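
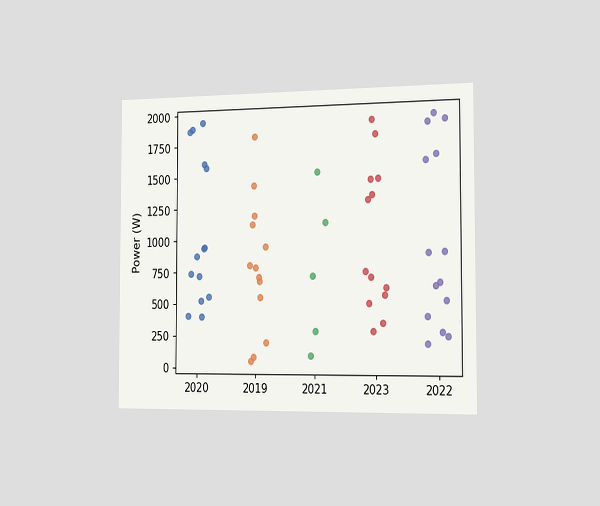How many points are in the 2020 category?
14

The chart is viewed slightly from the right. Counting the markers in the 2020 column gives 14.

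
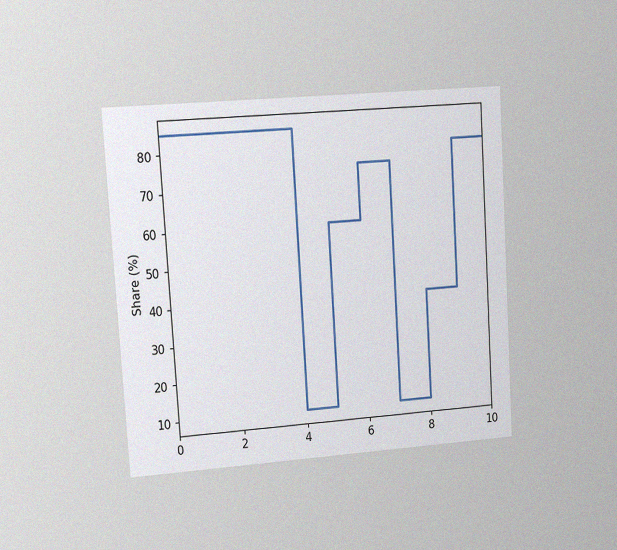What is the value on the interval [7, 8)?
10%

The chart is tilted about 4° counter-clockwise and viewed at a slight angle, with some photo noise. On [7, 8) the step sits at 10%.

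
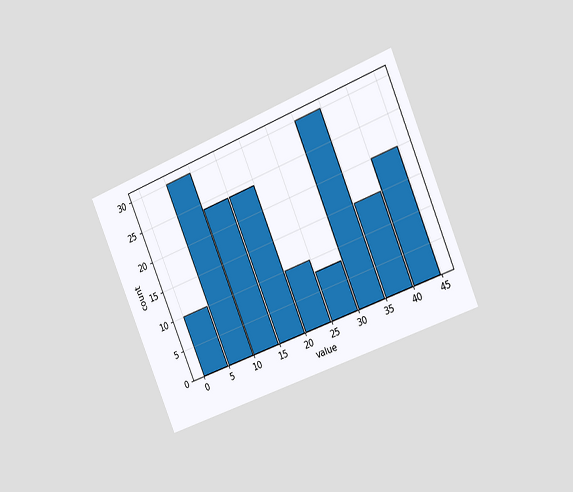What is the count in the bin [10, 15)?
The chart is tilted about 23° counter-clockwise and viewed slightly from the right. The [10, 15) bin has height 24.

24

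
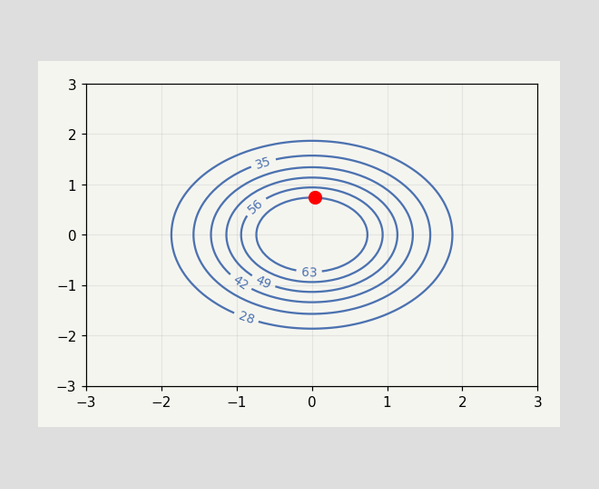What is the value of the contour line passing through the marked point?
63

The marked point sits on the contour labelled 63.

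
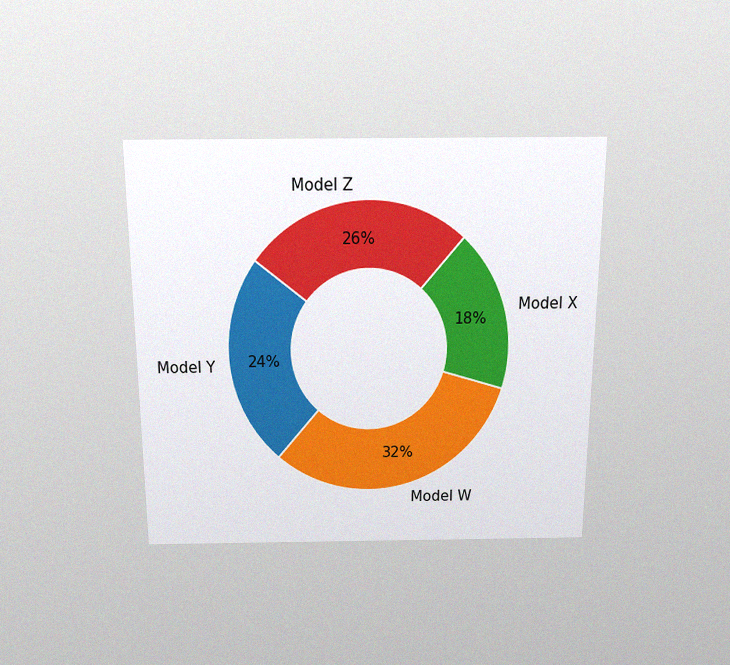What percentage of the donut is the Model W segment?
The chart is viewed slightly from above, with some photo noise. The Model W segment takes up 32% of the ring.

32%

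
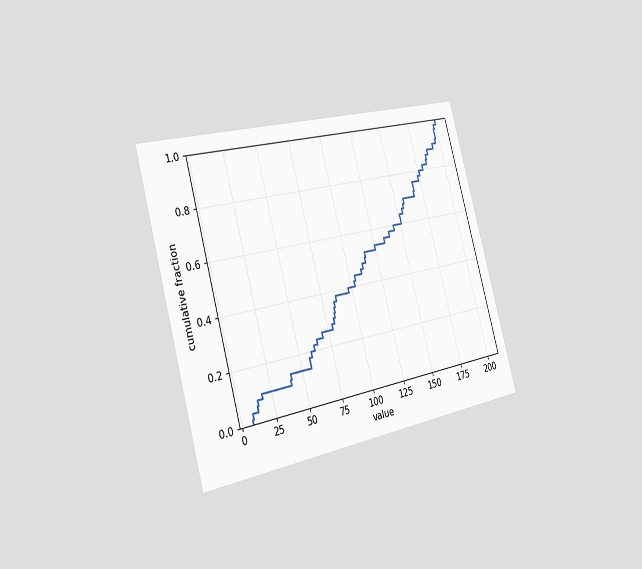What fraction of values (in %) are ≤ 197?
The chart is tilted about 15° counter-clockwise and viewed slightly from the left. At x=197 the ECDF step is at 96%.

96%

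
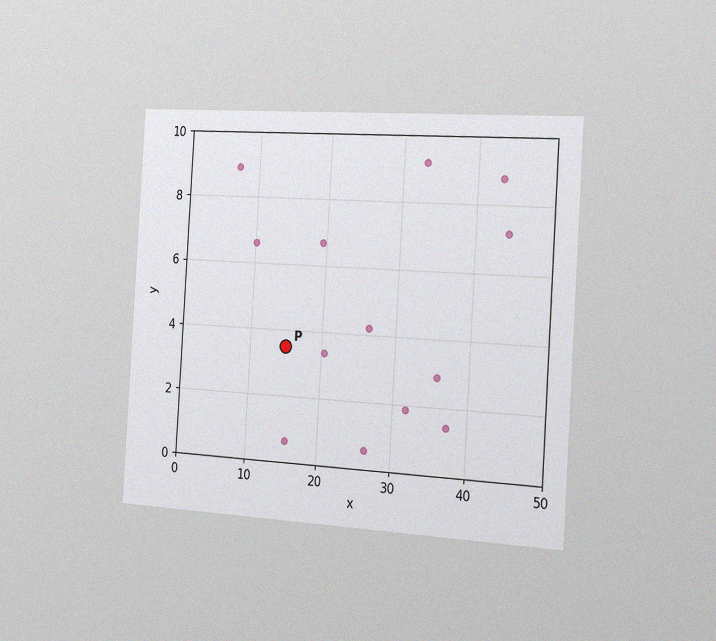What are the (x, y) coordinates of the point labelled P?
(15, 3.5)

The chart is tilted about 3° clockwise and viewed slightly from the right, with some photo noise. Following the gridlines from P to each axis, P sits at (15, 3.5).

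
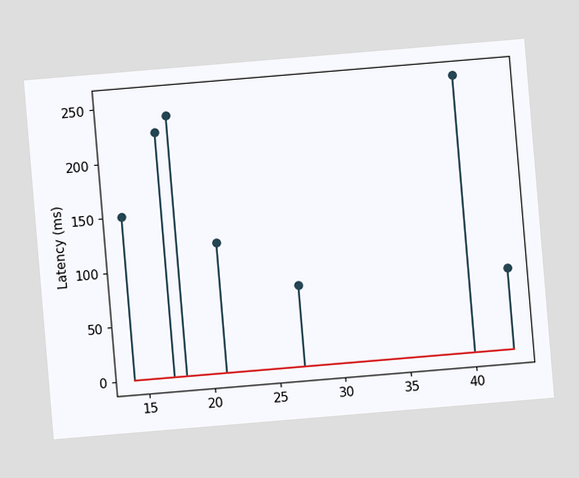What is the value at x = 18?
240ms

The chart is tilted about 5° counter-clockwise. The stem at x=18 reaches 240ms.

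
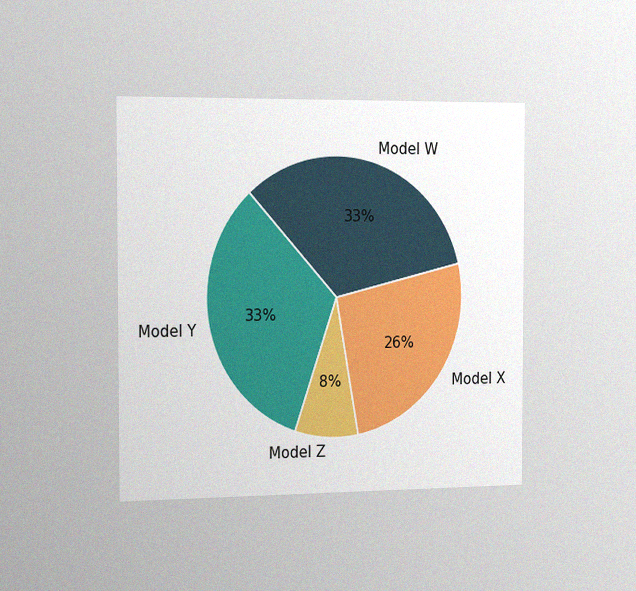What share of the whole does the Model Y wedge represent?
The chart is viewed slightly from the left, with some photo noise. The Model Y slice takes up 33% of the pie.

33%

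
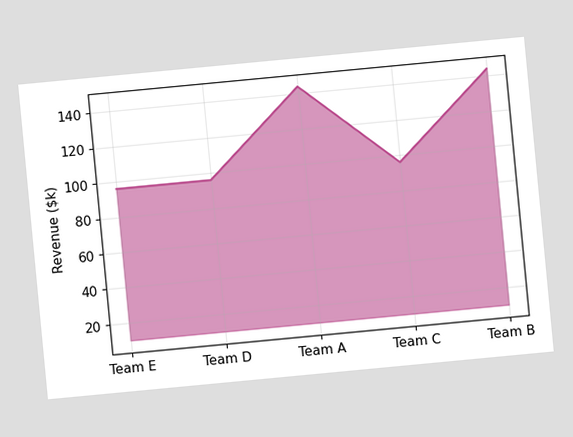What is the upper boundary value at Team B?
$144k

The chart is tilted about 5° counter-clockwise. At Team B the upper boundary is at $144k.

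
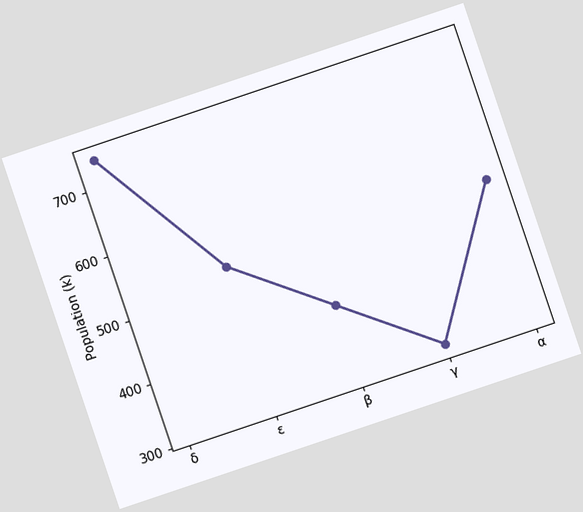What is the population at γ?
318k

The chart is tilted about 19° counter-clockwise. At γ, the line is at 318k.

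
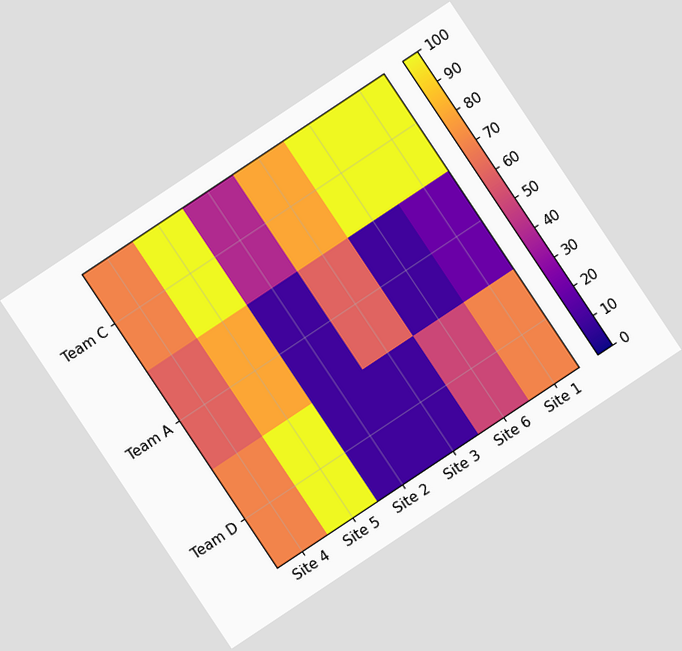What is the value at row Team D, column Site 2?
The chart is tilted about 34° counter-clockwise. Matching cell (Team D, Site 2) against the colorbar gives 10.

10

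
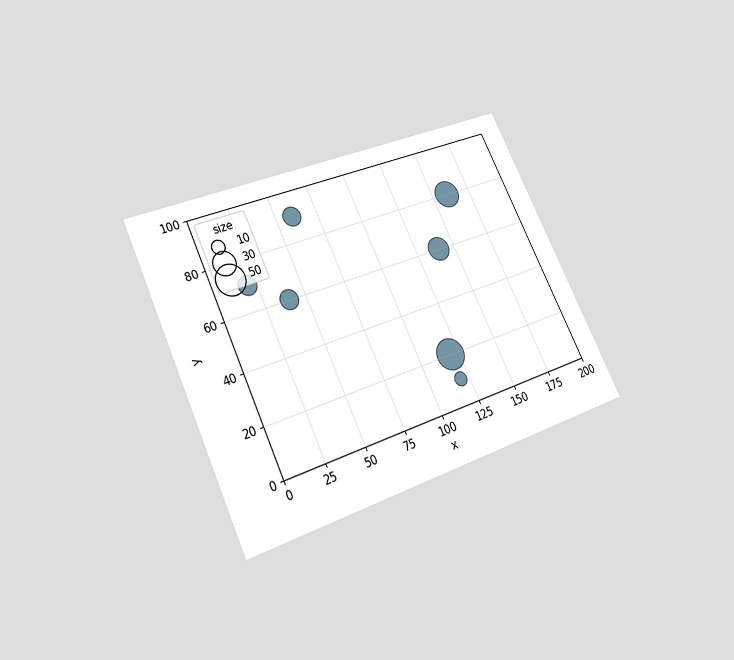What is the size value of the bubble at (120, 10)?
The chart is tilted about 25° counter-clockwise and viewed slightly from below. Matching the bubble at (120, 10) against the size legend gives 10.

10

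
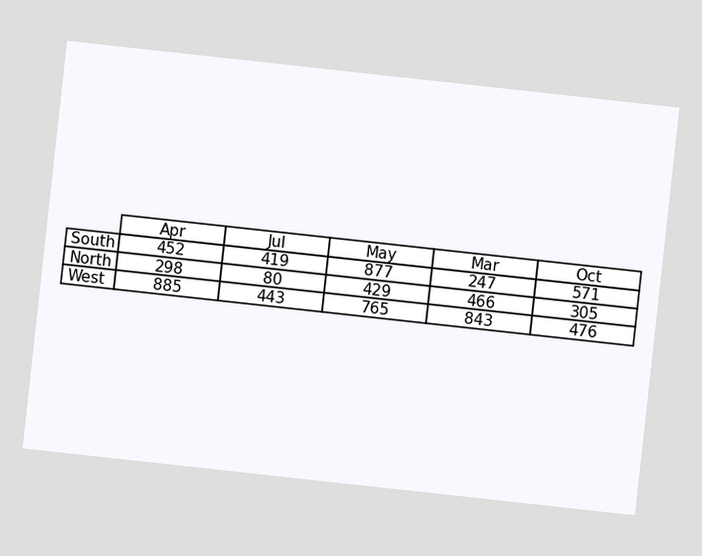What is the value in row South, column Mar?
The chart is tilted about 6° clockwise. The (South, Mar) cell reads 247.

247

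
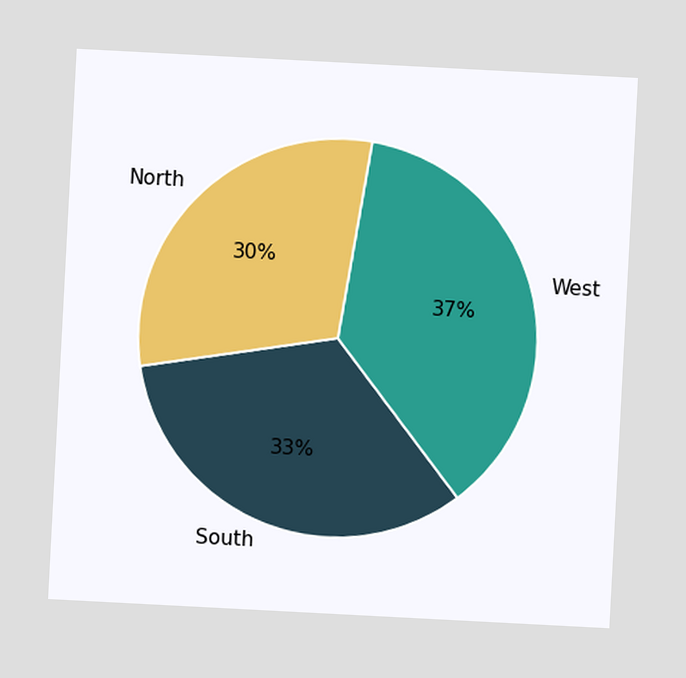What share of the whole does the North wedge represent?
30%

The chart is tilted about 3° clockwise. The North slice takes up 30% of the pie.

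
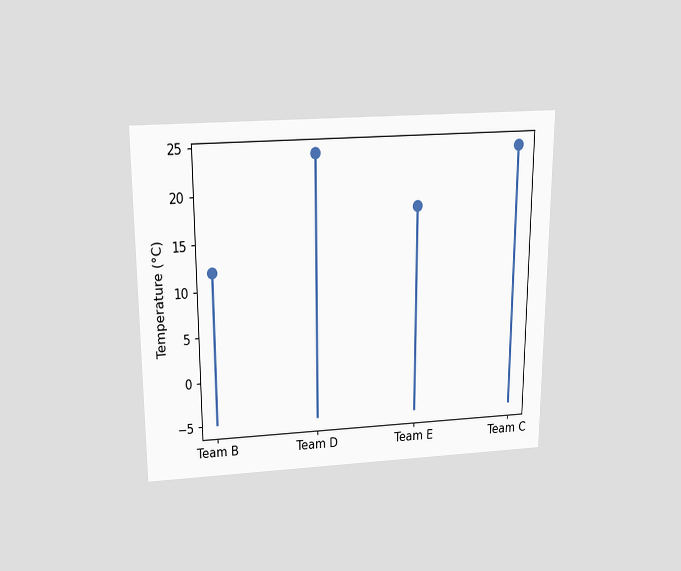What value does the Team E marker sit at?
The chart is viewed slightly from above. The Team E marker sits at 18°C.

18°C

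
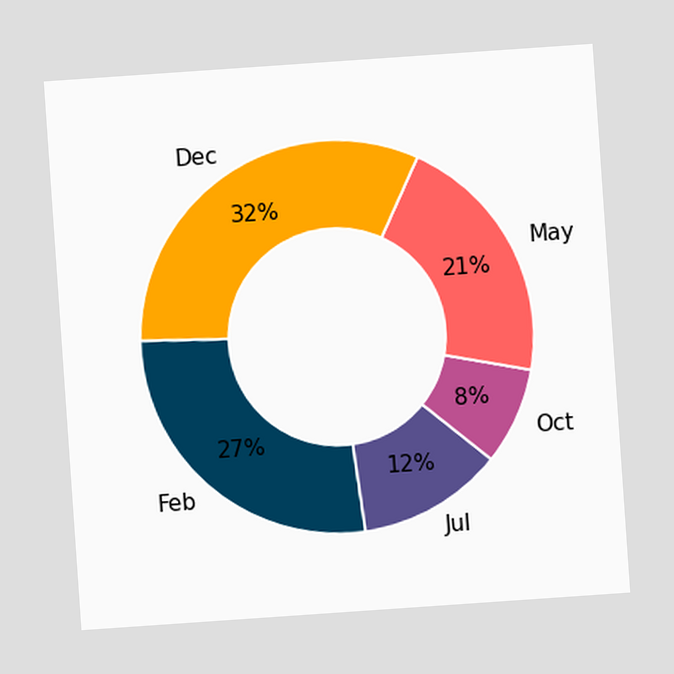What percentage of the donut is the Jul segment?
12%

The chart is tilted about 4° counter-clockwise. The Jul segment takes up 12% of the ring.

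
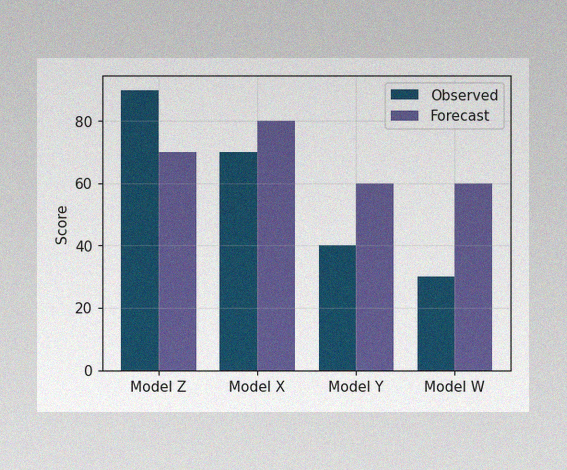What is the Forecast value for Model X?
The image has some photo noise and uneven lighting. The Forecast bar at Model X reaches 80 on the y-axis.

80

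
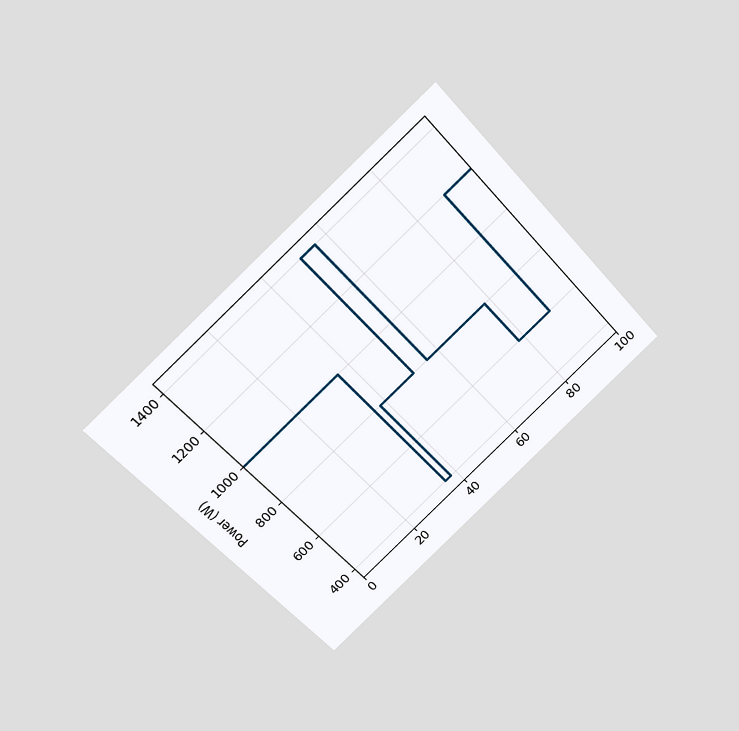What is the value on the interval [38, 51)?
800W

The chart is tilted about 41° counter-clockwise and viewed slightly from above. On [38, 51) the step sits at 800W.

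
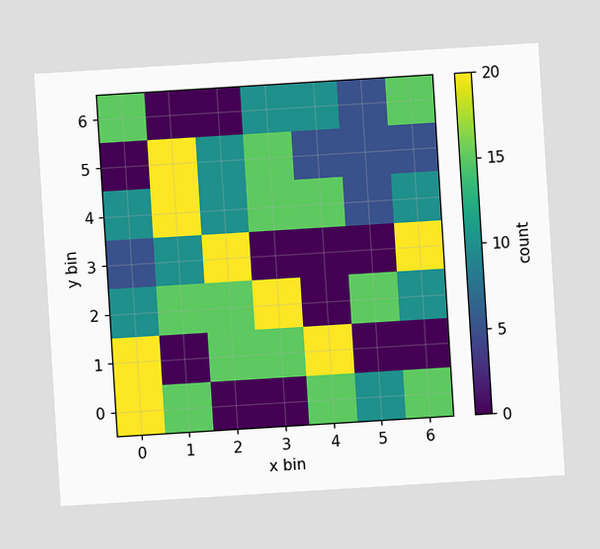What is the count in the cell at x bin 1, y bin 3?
10

The chart is tilted about 4° counter-clockwise. Matching the cell (1, 3) against the colorbar gives 10.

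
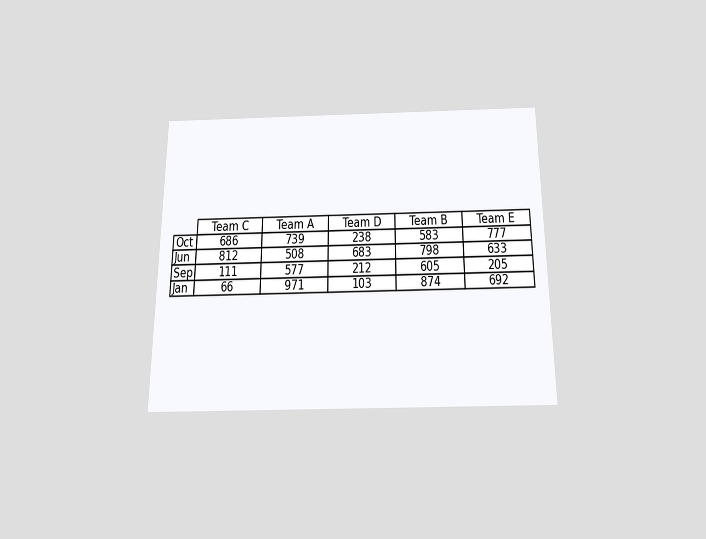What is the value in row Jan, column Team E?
692

The chart is viewed slightly from below. The (Jan, Team E) cell reads 692.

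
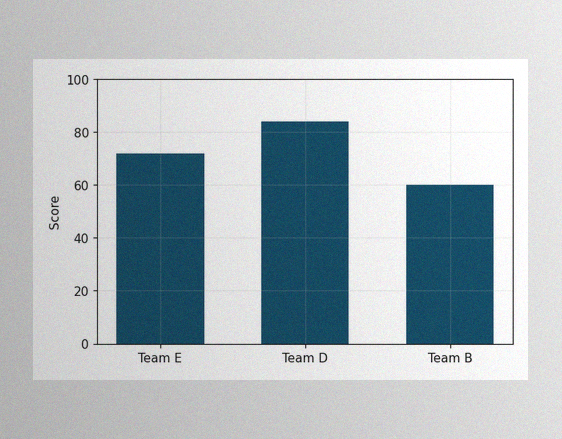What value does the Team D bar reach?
The image has some photo noise and uneven lighting. Reading along the chart's y-axis, the Team D bar reaches 84.

84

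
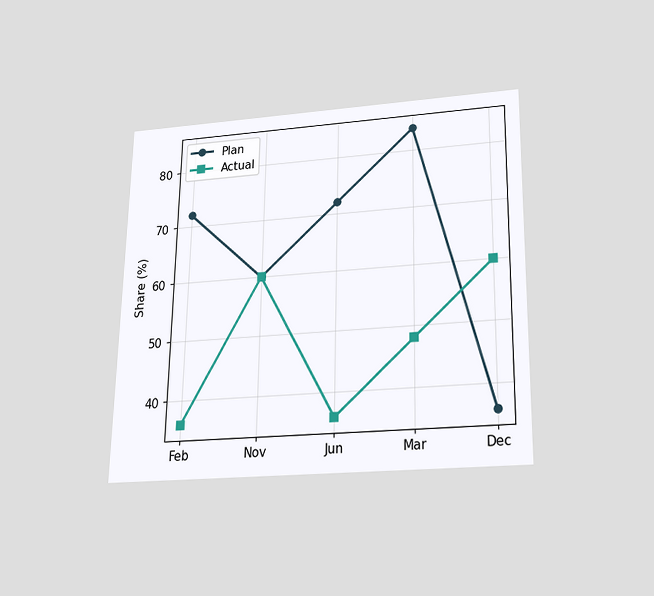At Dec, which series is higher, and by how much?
Actual, by 24%

The chart is viewed slightly from below. At Dec, Actual sits above the other line by 24%.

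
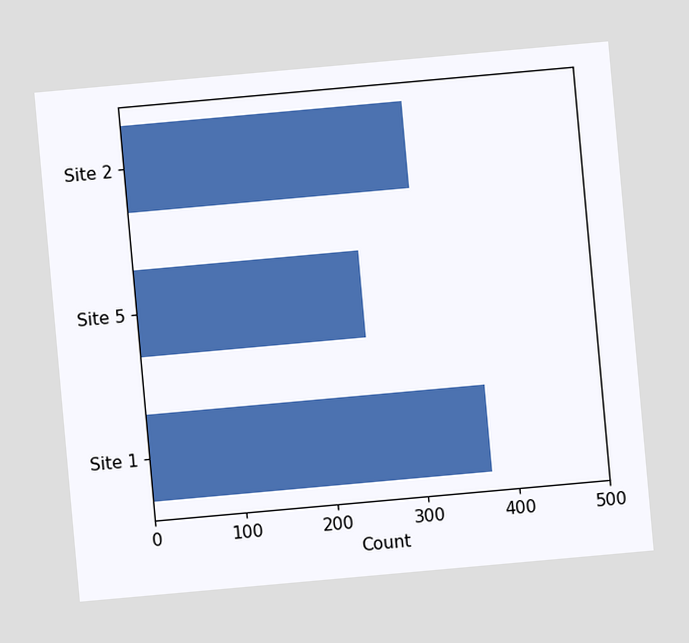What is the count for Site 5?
248

The chart is tilted about 5° counter-clockwise. Reading along the chart's x-axis, the Site 5 bar reaches 248.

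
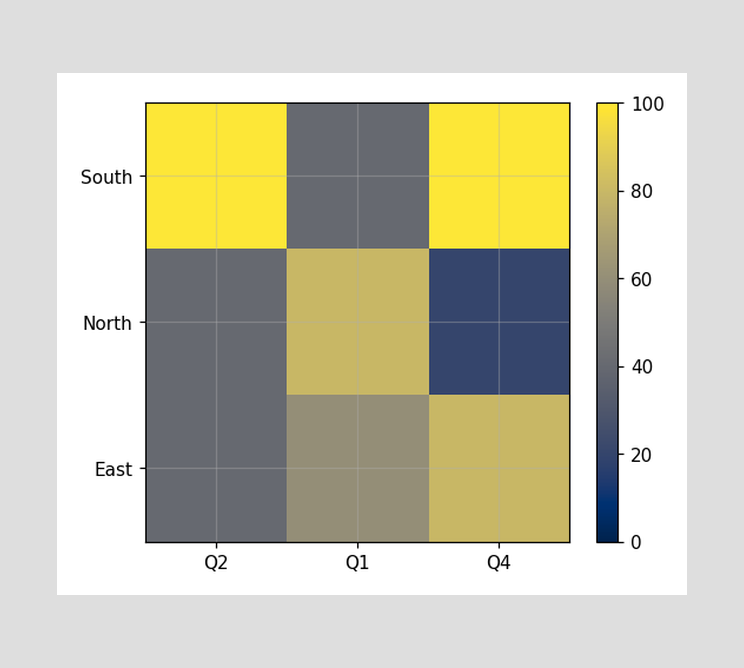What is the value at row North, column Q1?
80

Matching cell (North, Q1) against the colorbar gives 80.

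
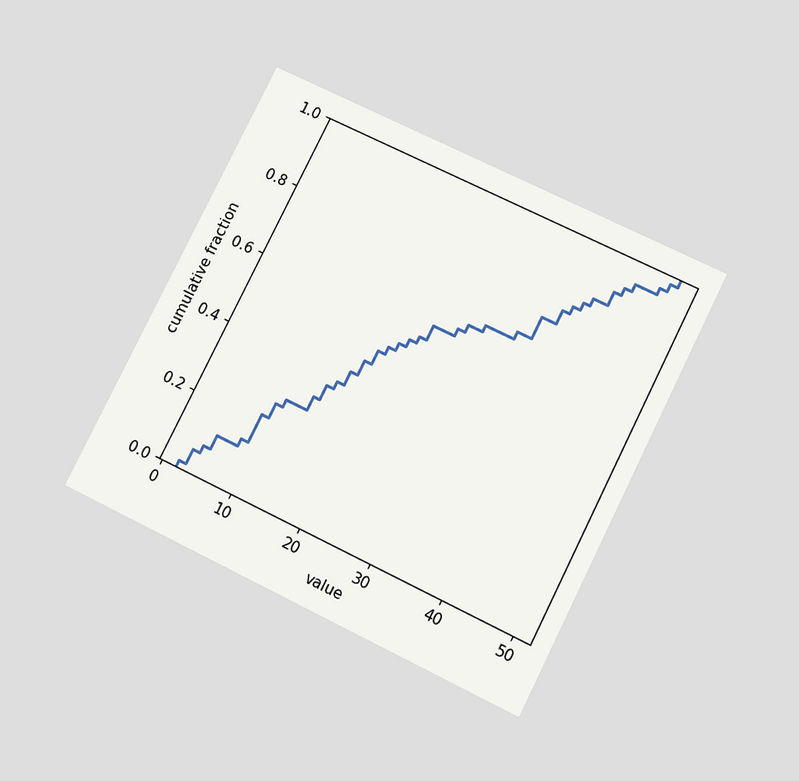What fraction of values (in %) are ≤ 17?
42%

The chart is tilted about 26° clockwise and viewed slightly from below. At x=17 the ECDF step is at 42%.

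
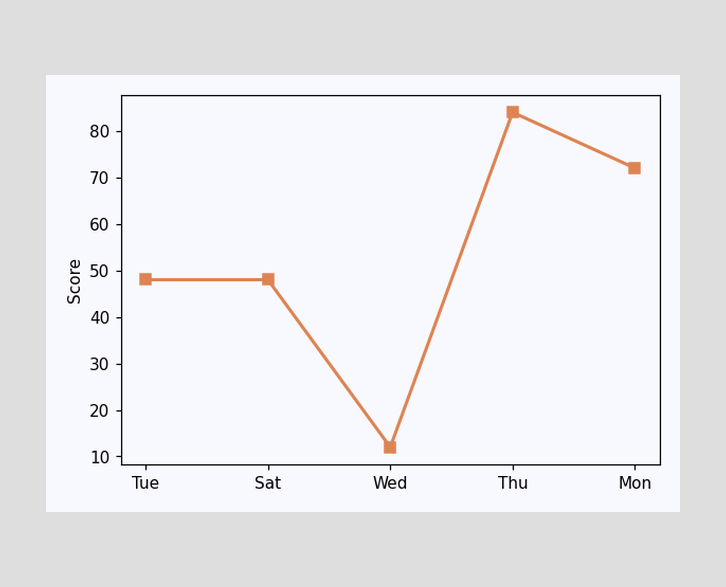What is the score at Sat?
At Sat, the line is at 48.

48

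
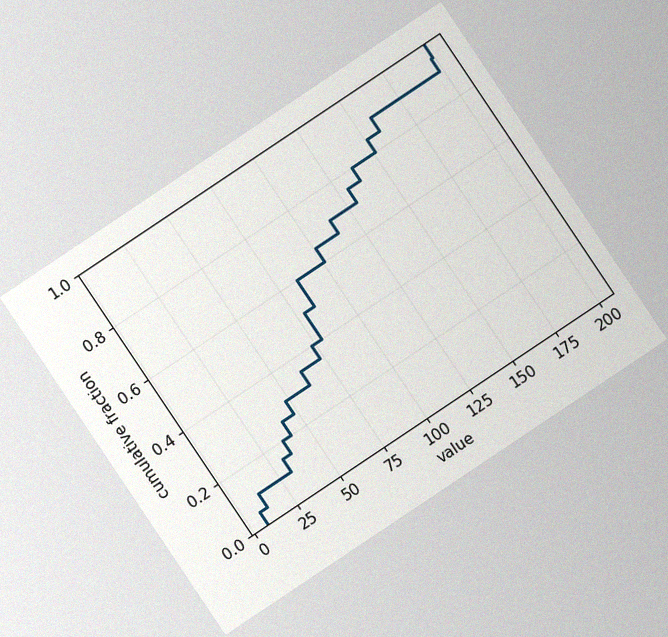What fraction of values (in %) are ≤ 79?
50%

The chart is tilted about 34° counter-clockwise, with some photo noise. At x=79 the ECDF step is at 50%.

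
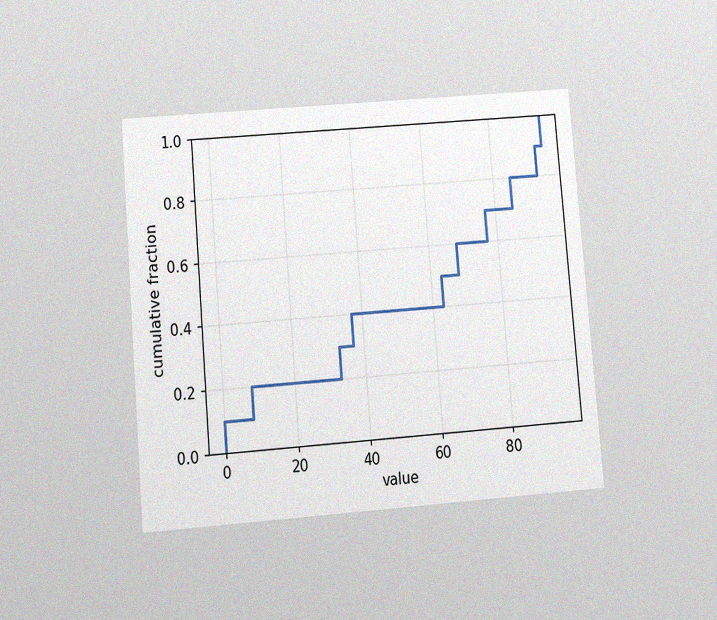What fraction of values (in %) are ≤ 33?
30%

The chart is tilted about 5° counter-clockwise and viewed slightly from below, with some photo noise. At x=33 the ECDF step is at 30%.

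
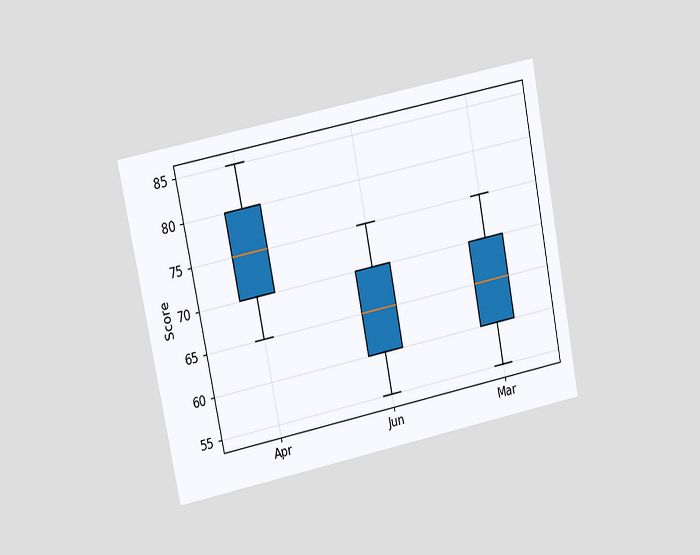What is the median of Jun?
The chart is tilted about 11° counter-clockwise and viewed at a slight angle. The median line in the Jun box sits at 65.

65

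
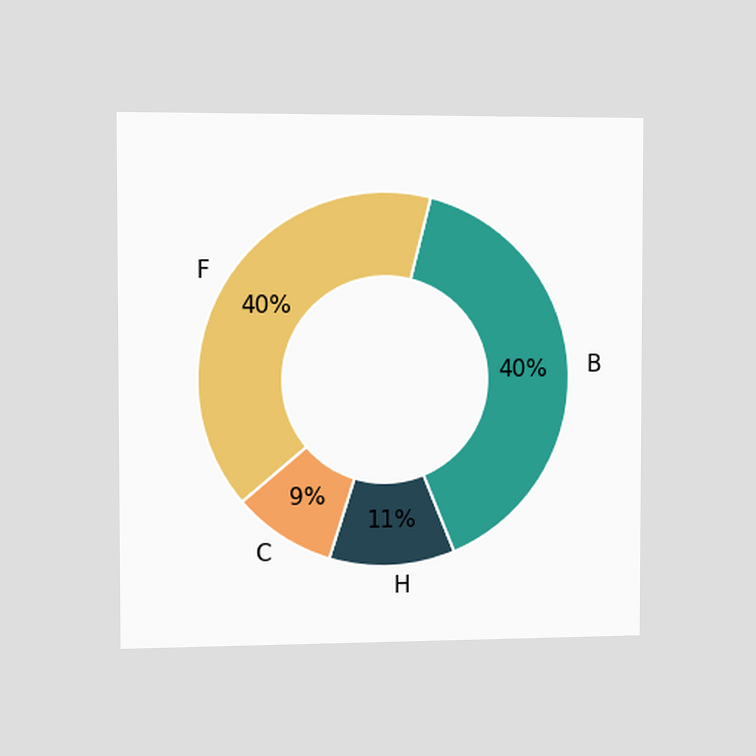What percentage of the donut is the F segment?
The chart is viewed slightly from the left. The F segment takes up 40% of the ring.

40%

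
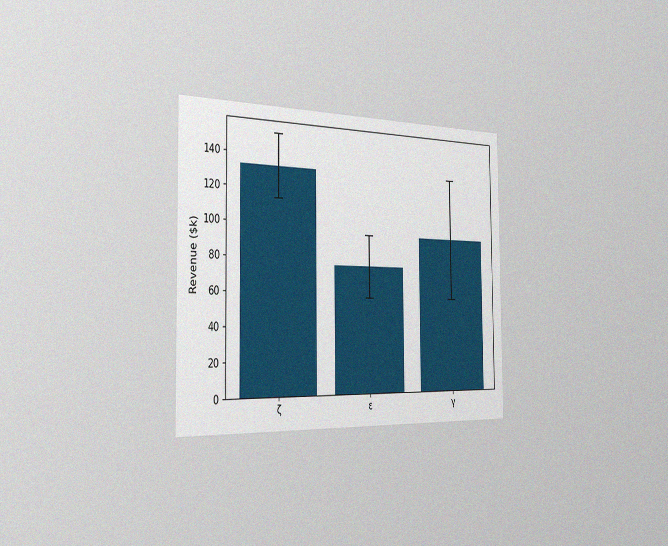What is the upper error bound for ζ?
The chart is viewed slightly from the left, with some photo noise. The ζ bar's upper whisker reaches $152k.

$152k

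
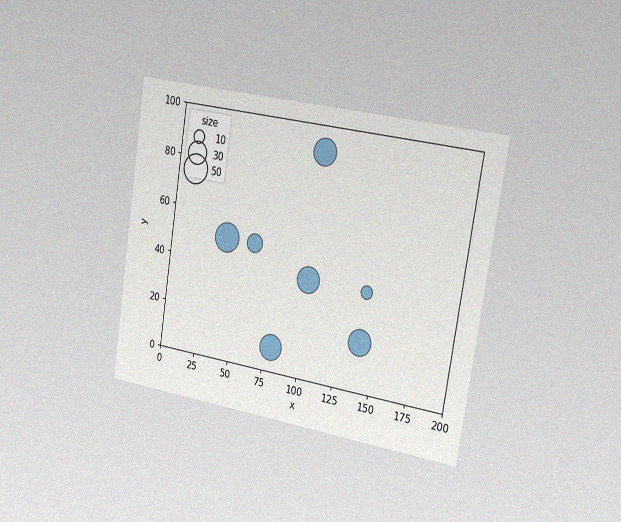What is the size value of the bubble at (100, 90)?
The chart is tilted about 9° clockwise and viewed slightly from the right, with some photo noise. Matching the bubble at (100, 90) against the size legend gives 40.

40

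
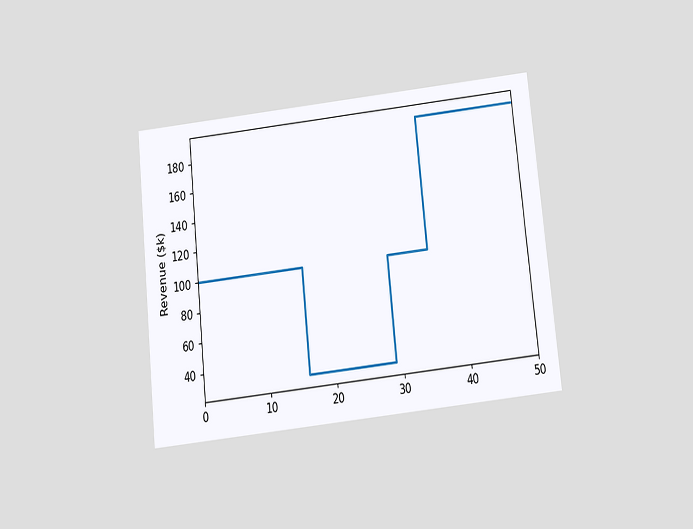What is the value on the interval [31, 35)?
$100k

The chart is tilted about 6° counter-clockwise and viewed slightly from below. On [31, 35) the step sits at $100k.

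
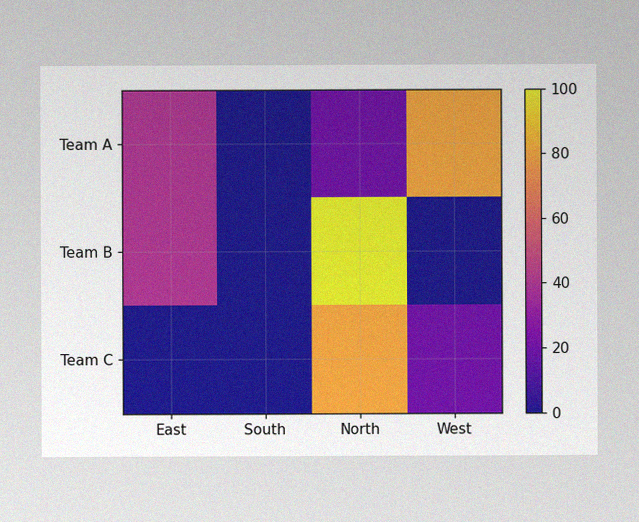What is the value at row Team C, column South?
0

The image has some photo noise and uneven lighting. Matching cell (Team C, South) against the colorbar gives 0.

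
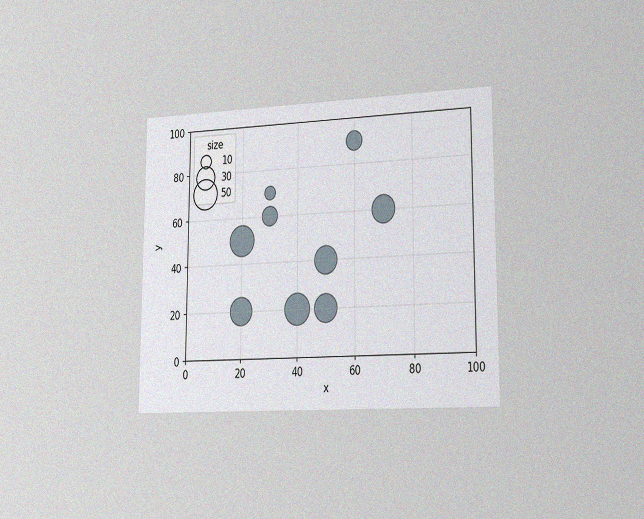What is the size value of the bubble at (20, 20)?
40

The chart is viewed slightly from the right, with some photo noise. Matching the bubble at (20, 20) against the size legend gives 40.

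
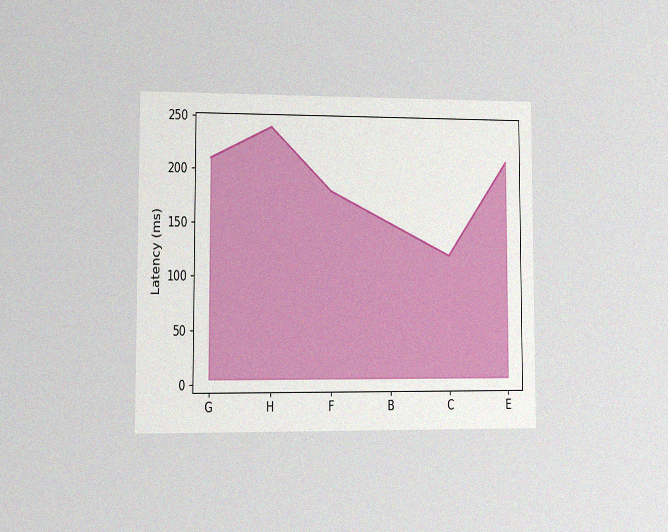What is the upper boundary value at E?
210ms

The chart is viewed at a slight angle, with some photo noise. At E the upper boundary is at 210ms.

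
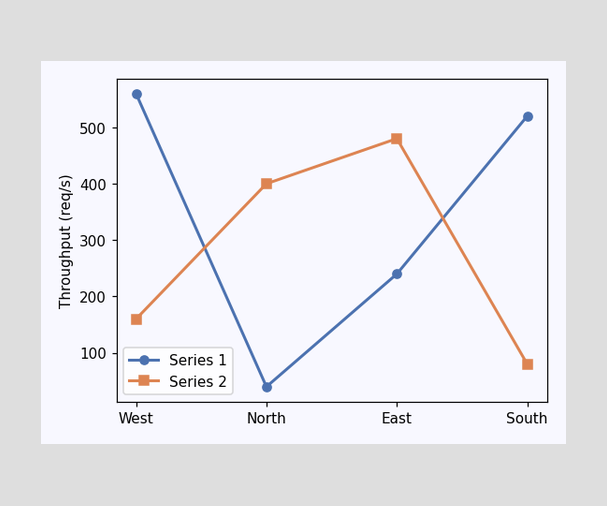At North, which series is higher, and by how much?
Series 2, by 360req/s

At North, Series 2 sits above the other line by 360req/s.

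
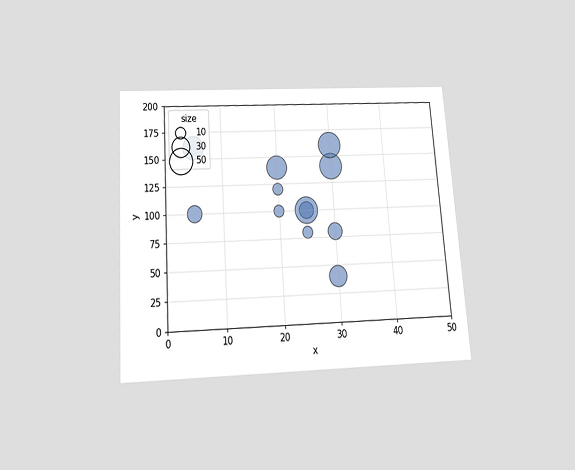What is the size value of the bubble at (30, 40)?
The chart is tilted about 4° counter-clockwise and viewed slightly from below. Matching the bubble at (30, 40) against the size legend gives 30.

30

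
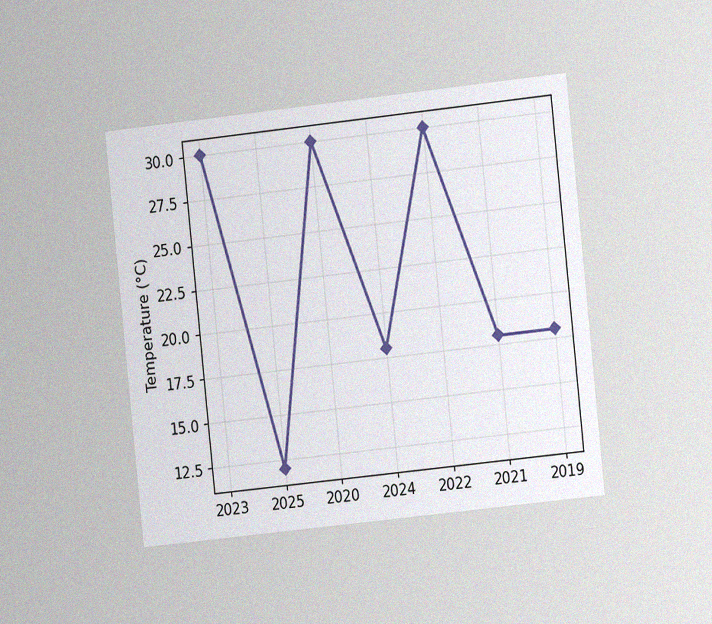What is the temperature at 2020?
The chart is tilted about 6° counter-clockwise and viewed at a slight angle, with some photo noise. At 2020, the line is at 30°C.

30°C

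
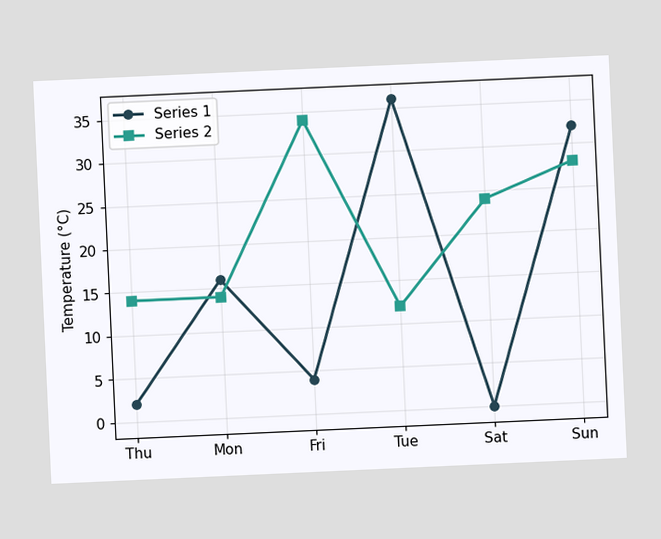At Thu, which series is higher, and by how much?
Series 2, by 12°C

The chart is tilted about 3° counter-clockwise. At Thu, Series 2 sits above the other line by 12°C.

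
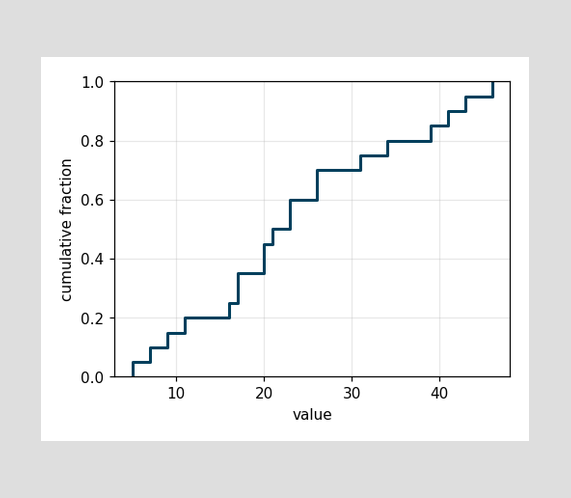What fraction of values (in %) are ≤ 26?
At x=26 the ECDF step is at 70%.

70%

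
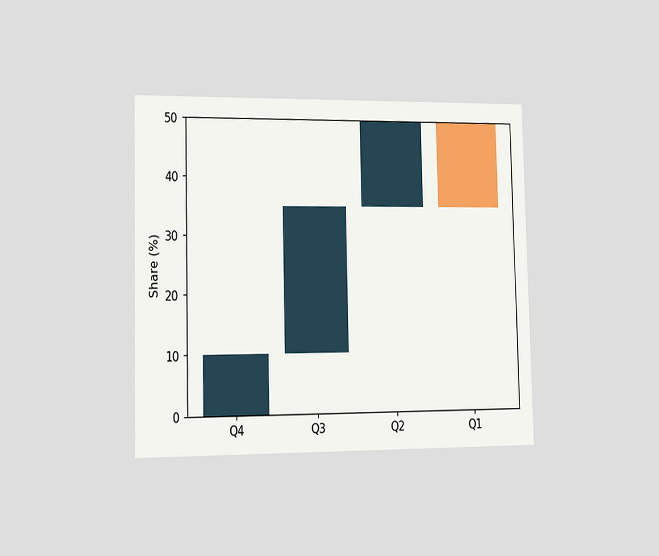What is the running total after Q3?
The chart is viewed slightly from the left. After Q3 the running total reaches 35%.

35%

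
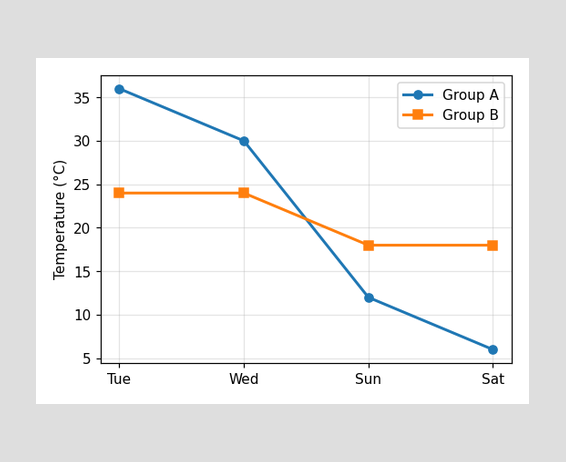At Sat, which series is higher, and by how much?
Group B, by 12°C

At Sat, Group B sits above the other line by 12°C.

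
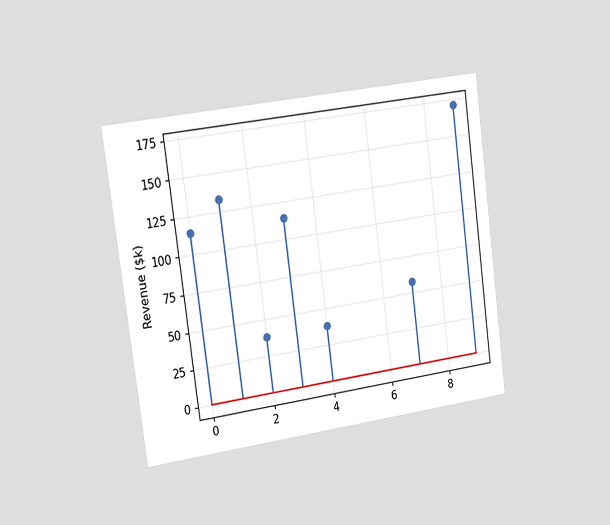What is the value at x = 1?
The chart is tilted about 8° counter-clockwise and viewed slightly from the left. The stem at x=1 reaches $133k.

$133k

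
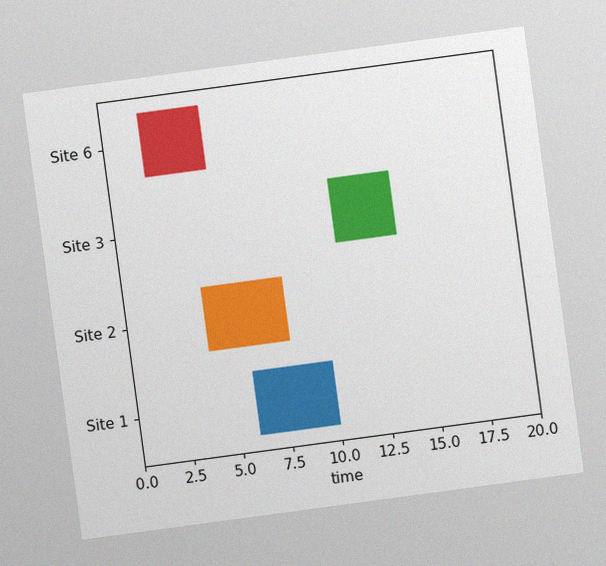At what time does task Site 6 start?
2

The chart is tilted about 8° counter-clockwise, with some photo noise. The Site 6 bar begins at t=2.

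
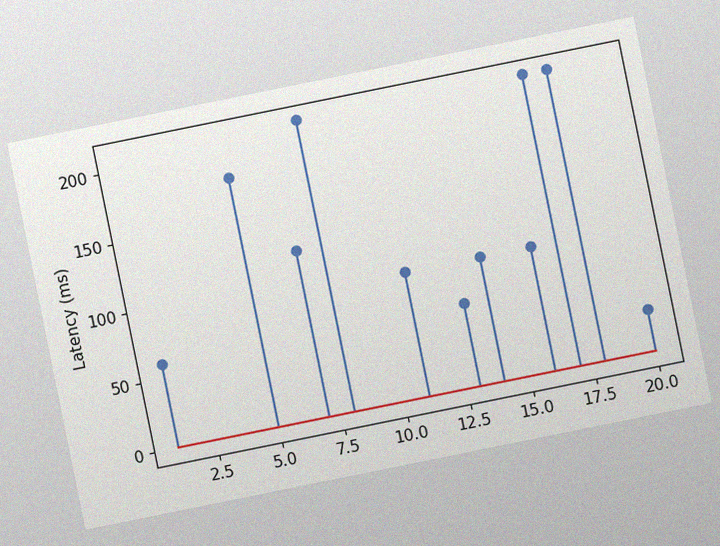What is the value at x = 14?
90ms

The chart is tilted about 11° counter-clockwise, with some photo noise. The stem at x=14 reaches 90ms.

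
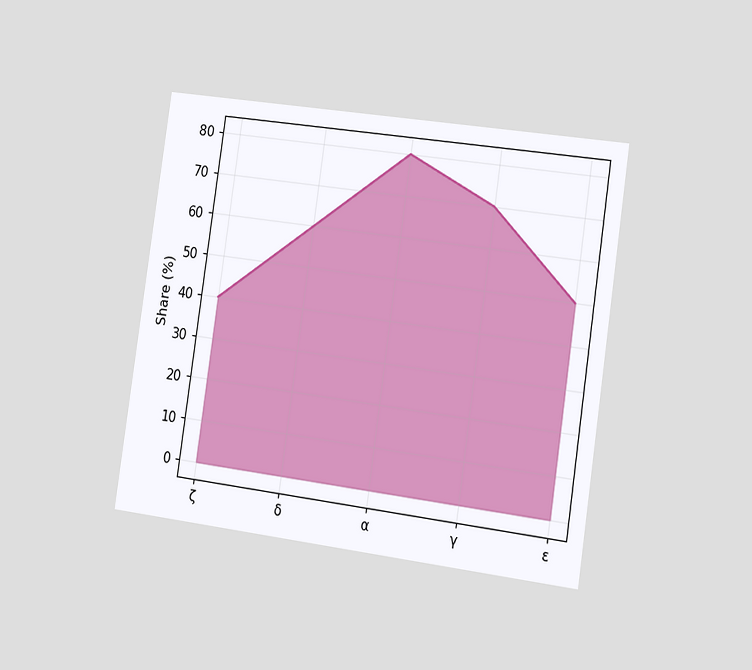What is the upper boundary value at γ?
70%

The chart is tilted about 8° clockwise and viewed slightly from the right. At γ the upper boundary is at 70%.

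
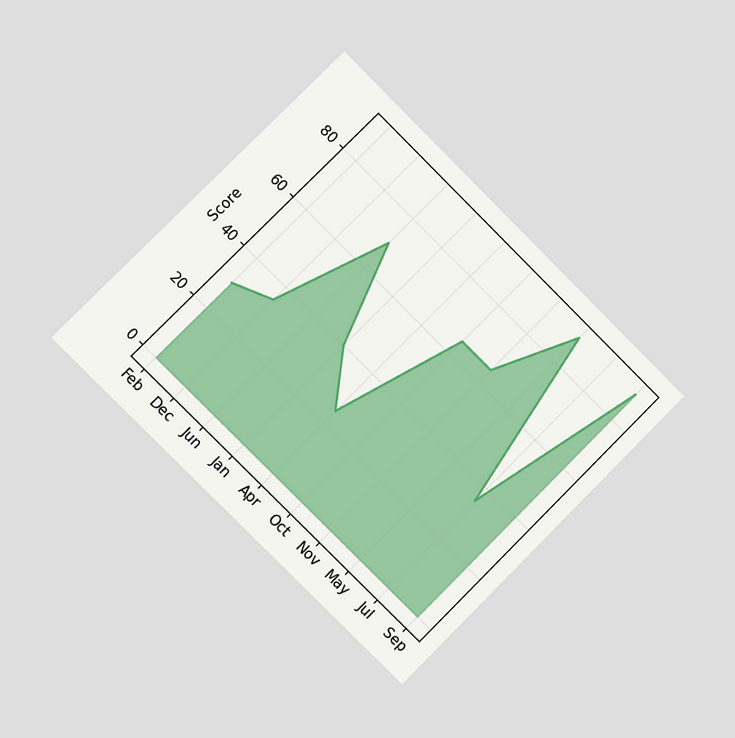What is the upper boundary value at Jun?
The chart is tilted about 45° clockwise and viewed slightly from the left. At Jun the upper boundary is at 70.

70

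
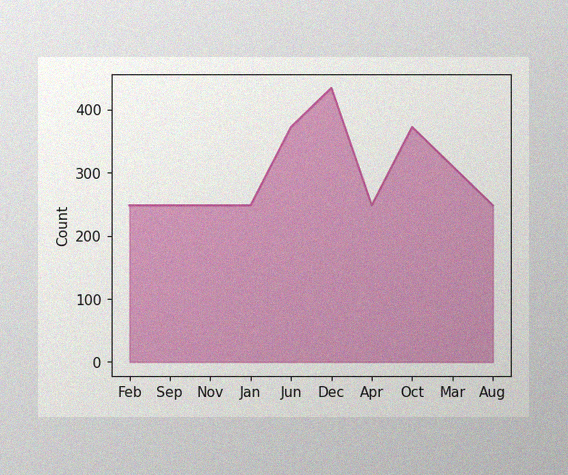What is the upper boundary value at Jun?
The image has some photo noise and uneven lighting. At Jun the upper boundary is at 372.

372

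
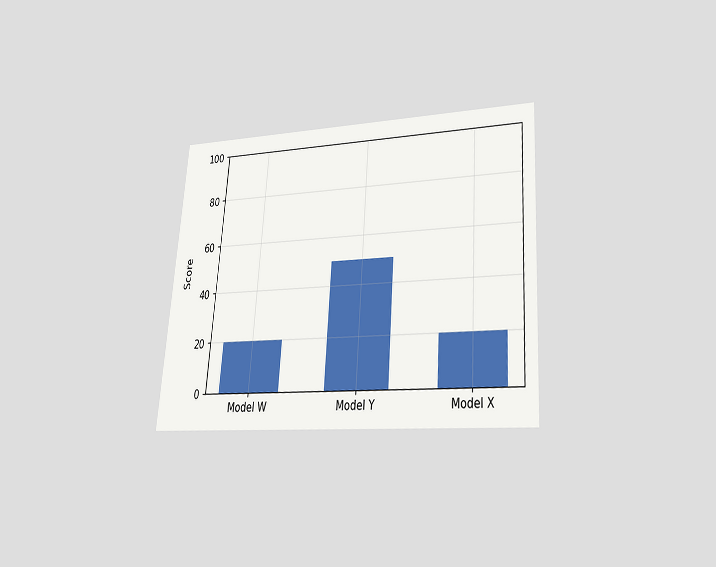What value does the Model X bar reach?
The chart is tilted about 4° clockwise and viewed slightly from below. Reading along the chart's y-axis, the Model X bar reaches 20.

20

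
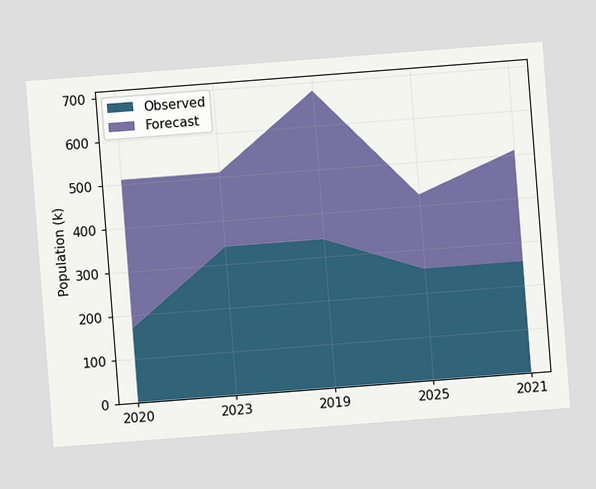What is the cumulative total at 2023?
510k

The chart is tilted about 4° counter-clockwise. The stacked total at 2023 reaches 510k.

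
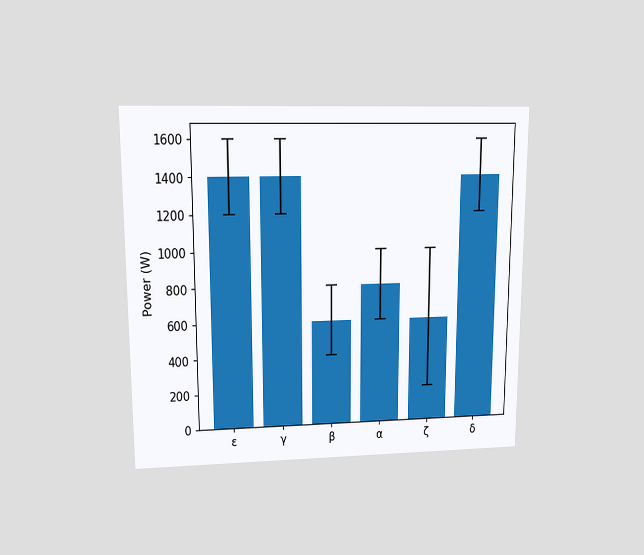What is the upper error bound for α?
The chart is viewed at a slight angle. The α bar's upper whisker reaches 1000W.

1000W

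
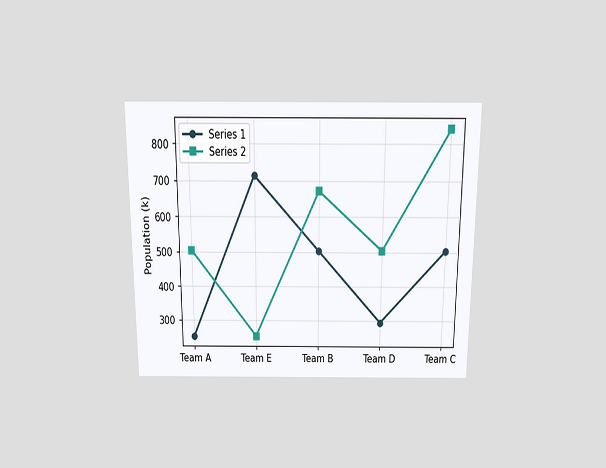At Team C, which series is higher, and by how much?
Series 2, by 336k

The chart is viewed slightly from above. At Team C, Series 2 sits above the other line by 336k.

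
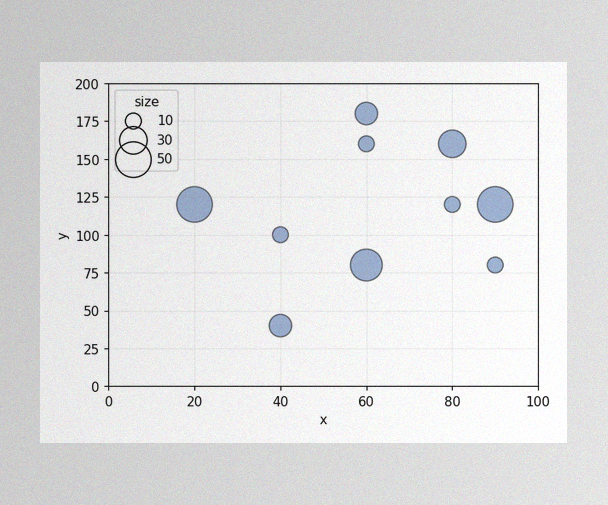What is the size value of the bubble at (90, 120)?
50

The image has some photo noise and uneven lighting. Matching the bubble at (90, 120) against the size legend gives 50.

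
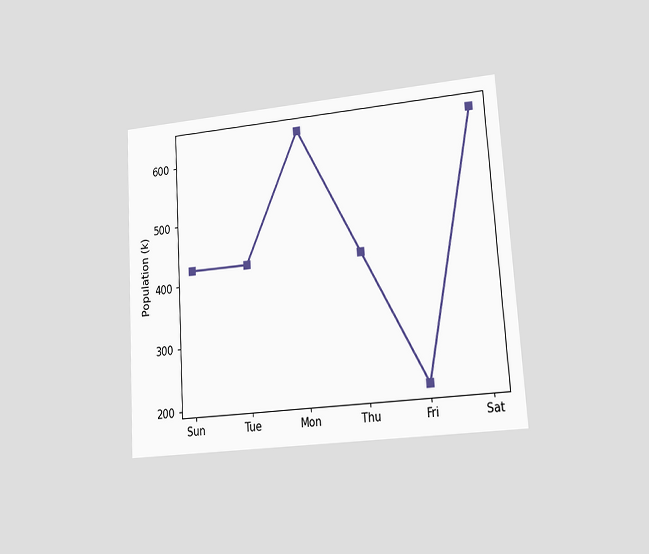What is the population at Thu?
The chart is tilted about 4° counter-clockwise and viewed at a slight angle. At Thu, the line is at 424k.

424k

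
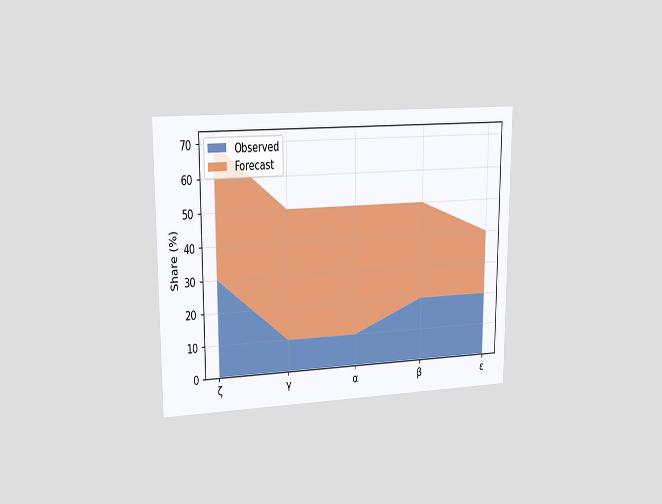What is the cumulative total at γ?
50%

The chart is viewed slightly from the left. The stacked total at γ reaches 50%.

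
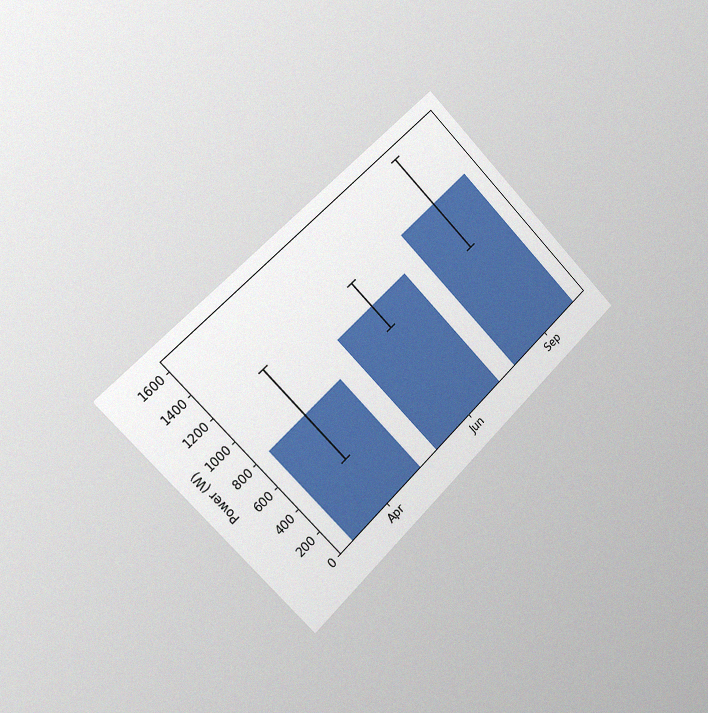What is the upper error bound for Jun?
1200W

The chart is tilted about 45° counter-clockwise and viewed slightly from the left, with some photo noise. The Jun bar's upper whisker reaches 1200W.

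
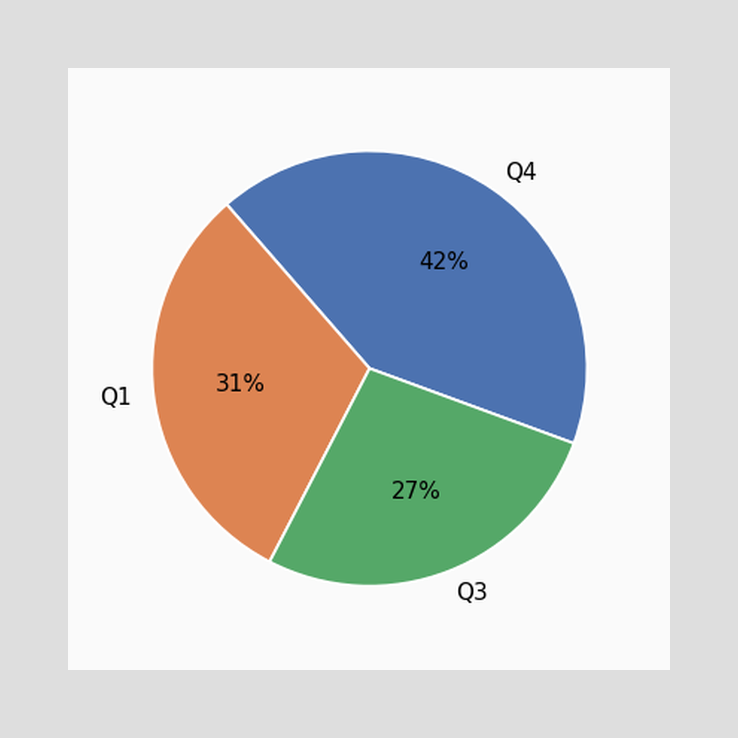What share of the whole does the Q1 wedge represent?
The Q1 slice takes up 31% of the pie.

31%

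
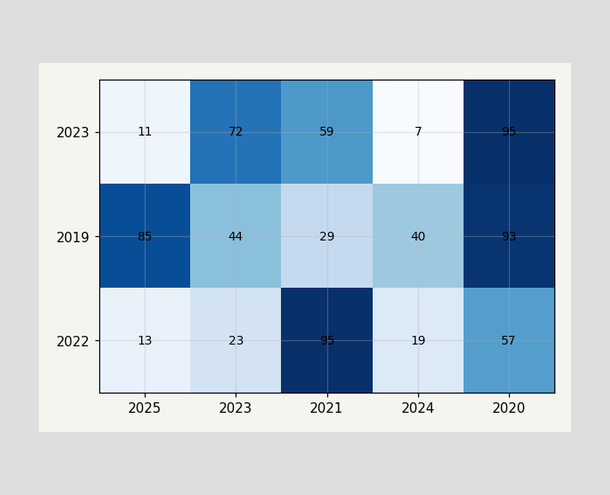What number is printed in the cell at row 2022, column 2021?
The (2022, 2021) cell reads 95.

95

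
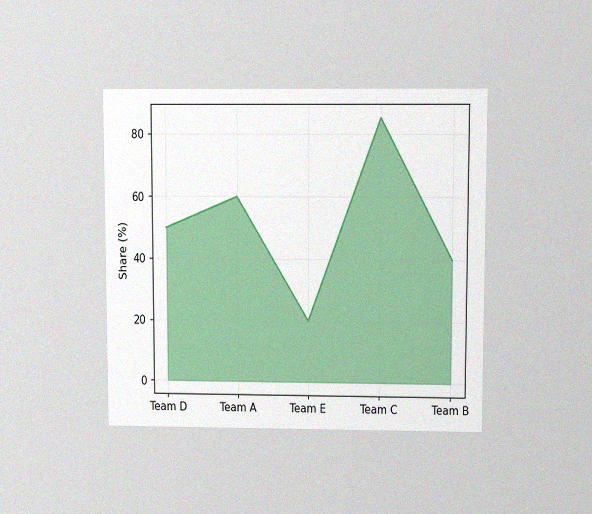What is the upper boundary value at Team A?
The chart is viewed slightly from above, with some photo noise. At Team A the upper boundary is at 60%.

60%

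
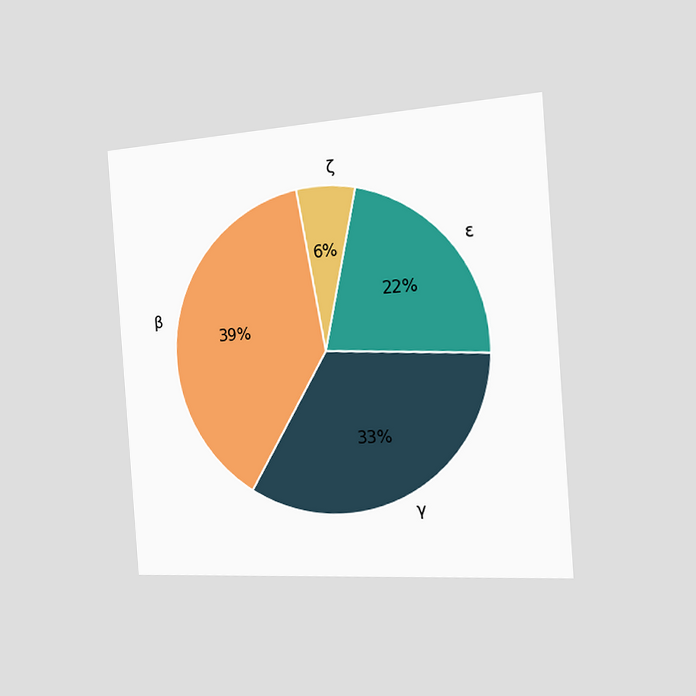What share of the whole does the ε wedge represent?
The chart is tilted about 4° counter-clockwise and viewed slightly from the right. The ε slice takes up 22% of the pie.

22%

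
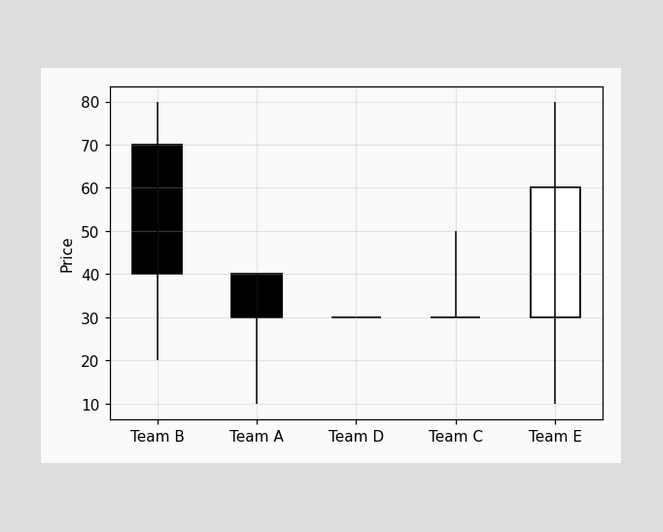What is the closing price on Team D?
30

The Team D candle closes at 30.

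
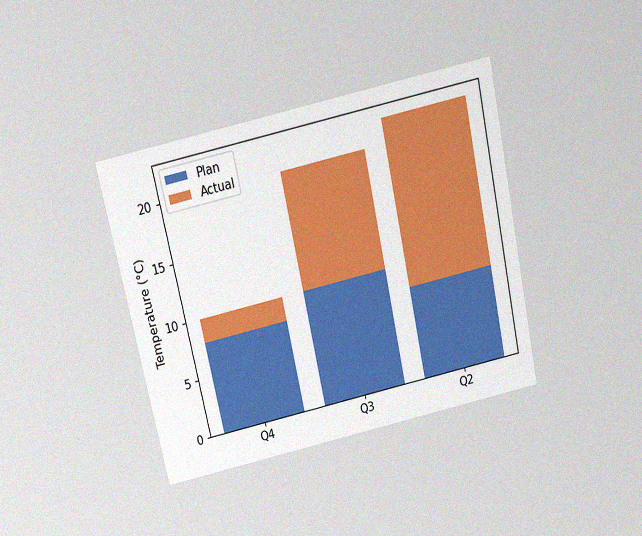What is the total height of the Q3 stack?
20°C

The chart is tilted about 12° counter-clockwise and viewed slightly from above, with some photo noise. The Q3 stack's top reaches 20°C on the y-axis.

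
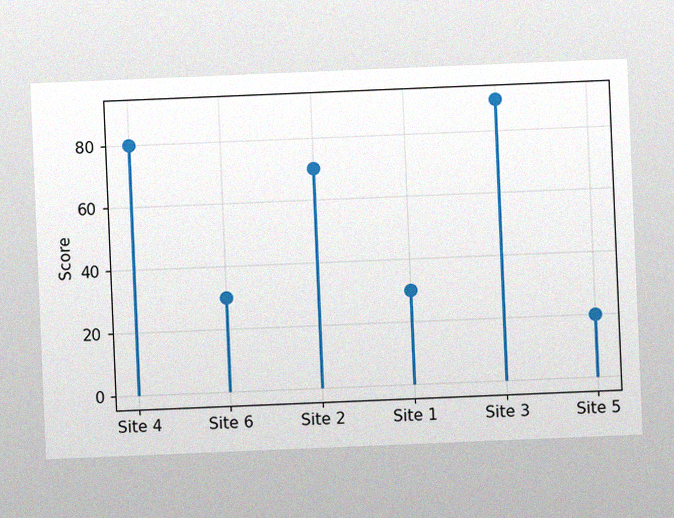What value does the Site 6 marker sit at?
30

The chart is tilted about 2° counter-clockwise, with some photo noise. The Site 6 marker sits at 30.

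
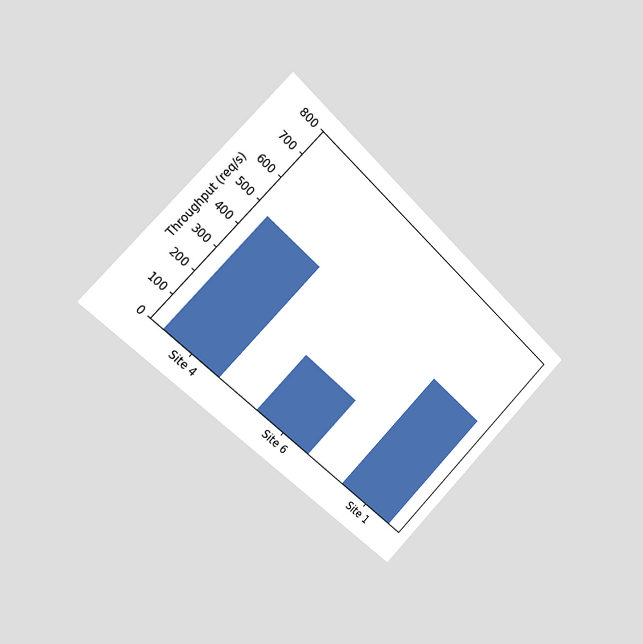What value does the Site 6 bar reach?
240req/s

The chart is tilted about 44° clockwise and viewed slightly from the left. Reading along the chart's y-axis, the Site 6 bar reaches 240req/s.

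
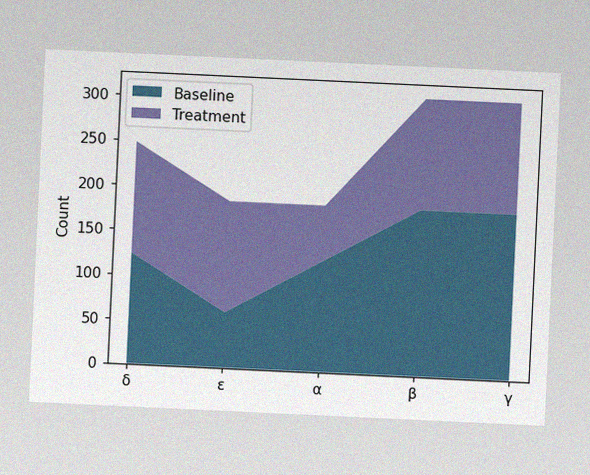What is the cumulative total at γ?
The chart is tilted about 3° clockwise, with some photo noise. The stacked total at γ reaches 310.

310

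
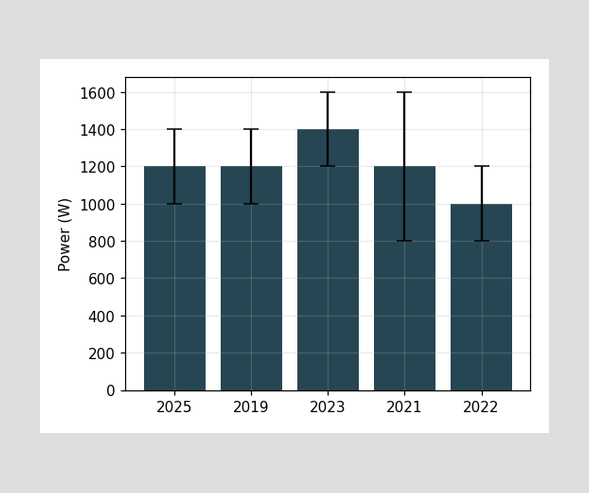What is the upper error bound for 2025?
1400W

The 2025 bar's upper whisker reaches 1400W.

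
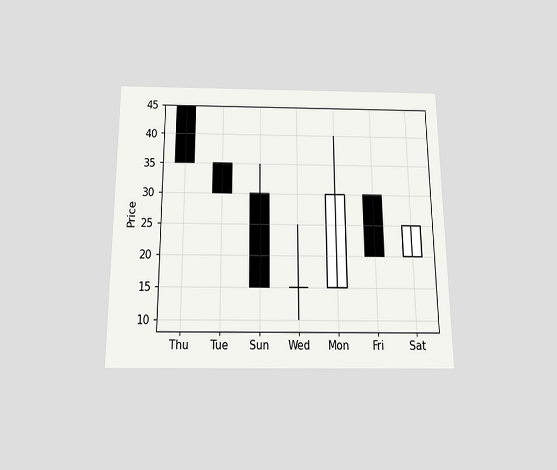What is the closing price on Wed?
15

The chart is viewed slightly from below. The Wed candle closes at 15.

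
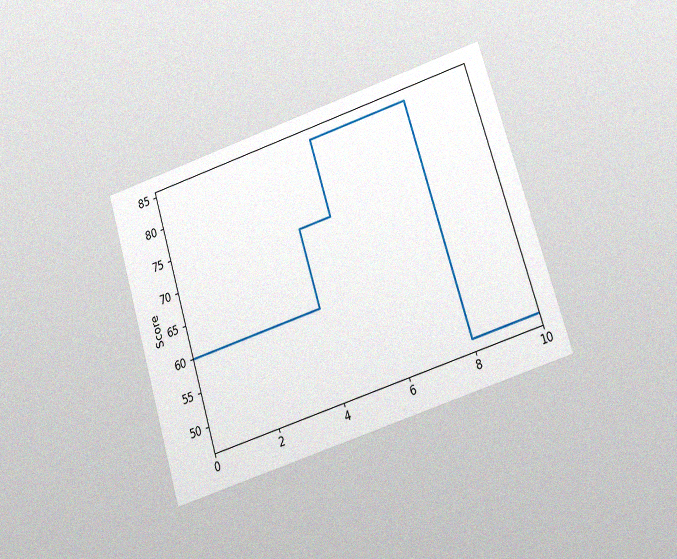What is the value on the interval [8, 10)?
The chart is tilted about 17° counter-clockwise and viewed at a slight angle, with some photo noise. On [8, 10) the step sits at 48.

48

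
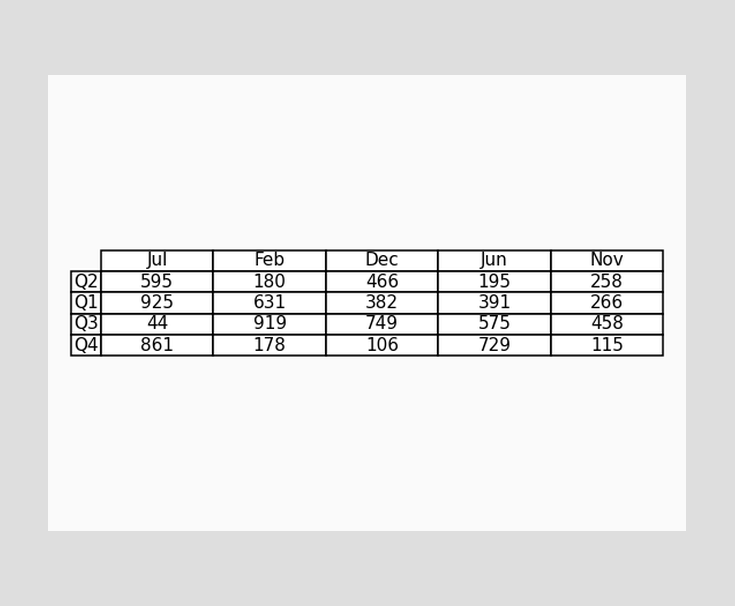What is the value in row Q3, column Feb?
The (Q3, Feb) cell reads 919.

919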